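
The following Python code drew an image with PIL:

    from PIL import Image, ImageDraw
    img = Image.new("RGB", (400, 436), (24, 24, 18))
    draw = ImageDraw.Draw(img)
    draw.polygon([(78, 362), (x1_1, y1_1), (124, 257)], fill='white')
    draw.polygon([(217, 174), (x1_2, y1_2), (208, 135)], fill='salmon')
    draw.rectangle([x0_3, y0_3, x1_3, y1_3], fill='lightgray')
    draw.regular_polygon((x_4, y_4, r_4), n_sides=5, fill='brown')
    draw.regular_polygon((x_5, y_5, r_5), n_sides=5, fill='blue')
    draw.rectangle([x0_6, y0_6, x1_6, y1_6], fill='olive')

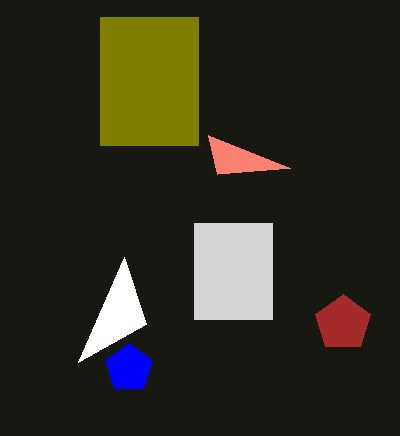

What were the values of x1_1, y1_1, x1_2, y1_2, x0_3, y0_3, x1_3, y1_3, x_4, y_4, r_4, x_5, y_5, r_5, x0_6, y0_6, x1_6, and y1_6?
x1_1 = 146, y1_1 = 324, x1_2 = 290, y1_2 = 168, x0_3 = 194, y0_3 = 223, x1_3 = 272, y1_3 = 319, x_4 = 343, y_4 = 323, r_4 = 29, x_5 = 129, y_5 = 368, r_5 = 25, x0_6 = 100, y0_6 = 17, x1_6 = 198, y1_6 = 145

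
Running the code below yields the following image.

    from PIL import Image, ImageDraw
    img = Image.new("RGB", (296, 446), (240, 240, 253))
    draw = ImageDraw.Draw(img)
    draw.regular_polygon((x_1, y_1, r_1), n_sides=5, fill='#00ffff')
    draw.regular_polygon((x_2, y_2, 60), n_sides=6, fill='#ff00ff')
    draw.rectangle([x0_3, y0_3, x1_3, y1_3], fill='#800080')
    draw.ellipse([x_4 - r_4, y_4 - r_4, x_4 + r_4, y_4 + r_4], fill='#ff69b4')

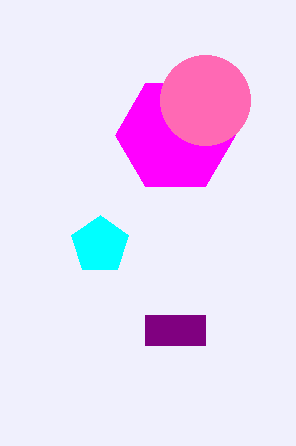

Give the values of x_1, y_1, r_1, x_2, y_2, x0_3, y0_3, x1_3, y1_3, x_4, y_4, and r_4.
x_1 = 100
y_1 = 245
r_1 = 30
x_2 = 175
y_2 = 135
x0_3 = 145
y0_3 = 315
x1_3 = 205
y1_3 = 345
x_4 = 205
y_4 = 100
r_4 = 45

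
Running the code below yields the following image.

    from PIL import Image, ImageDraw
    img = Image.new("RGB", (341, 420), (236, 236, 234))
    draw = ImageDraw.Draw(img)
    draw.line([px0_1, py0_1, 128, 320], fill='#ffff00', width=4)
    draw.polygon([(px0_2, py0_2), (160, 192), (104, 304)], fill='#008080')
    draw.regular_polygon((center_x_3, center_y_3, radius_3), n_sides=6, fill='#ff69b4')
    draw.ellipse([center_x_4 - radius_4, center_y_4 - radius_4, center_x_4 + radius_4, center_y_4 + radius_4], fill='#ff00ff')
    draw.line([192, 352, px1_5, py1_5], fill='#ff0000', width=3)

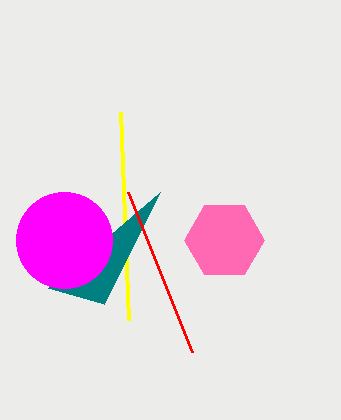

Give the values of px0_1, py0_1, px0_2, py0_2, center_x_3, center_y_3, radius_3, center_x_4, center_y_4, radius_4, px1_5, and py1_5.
px0_1 = 120
py0_1 = 112
px0_2 = 48
py0_2 = 288
center_x_3 = 224
center_y_3 = 240
radius_3 = 40
center_x_4 = 64
center_y_4 = 240
radius_4 = 48
px1_5 = 128
py1_5 = 192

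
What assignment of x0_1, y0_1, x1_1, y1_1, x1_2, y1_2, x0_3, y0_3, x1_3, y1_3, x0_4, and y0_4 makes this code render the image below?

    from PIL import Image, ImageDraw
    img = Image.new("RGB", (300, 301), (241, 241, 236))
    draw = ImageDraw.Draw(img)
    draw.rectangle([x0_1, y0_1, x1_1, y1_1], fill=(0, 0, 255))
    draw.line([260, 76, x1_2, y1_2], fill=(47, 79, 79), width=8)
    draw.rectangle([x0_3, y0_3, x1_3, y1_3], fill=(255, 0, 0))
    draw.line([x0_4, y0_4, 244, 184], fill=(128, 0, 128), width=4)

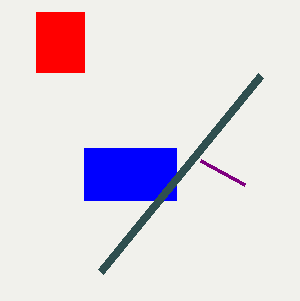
x0_1 = 84; y0_1 = 148; x1_1 = 176; y1_1 = 200; x1_2 = 100; y1_2 = 272; x0_3 = 36; y0_3 = 12; x1_3 = 84; y1_3 = 72; x0_4 = 200; y0_4 = 160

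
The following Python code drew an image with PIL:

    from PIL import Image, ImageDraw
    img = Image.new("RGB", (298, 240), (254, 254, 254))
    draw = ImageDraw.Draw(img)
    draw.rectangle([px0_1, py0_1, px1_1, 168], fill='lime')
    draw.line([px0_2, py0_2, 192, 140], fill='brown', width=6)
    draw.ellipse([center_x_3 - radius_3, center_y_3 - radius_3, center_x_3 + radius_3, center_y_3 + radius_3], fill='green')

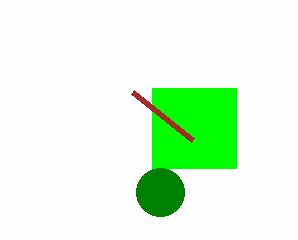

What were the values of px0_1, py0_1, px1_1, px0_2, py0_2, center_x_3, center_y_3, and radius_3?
px0_1 = 152
py0_1 = 88
px1_1 = 236
px0_2 = 132
py0_2 = 92
center_x_3 = 160
center_y_3 = 192
radius_3 = 24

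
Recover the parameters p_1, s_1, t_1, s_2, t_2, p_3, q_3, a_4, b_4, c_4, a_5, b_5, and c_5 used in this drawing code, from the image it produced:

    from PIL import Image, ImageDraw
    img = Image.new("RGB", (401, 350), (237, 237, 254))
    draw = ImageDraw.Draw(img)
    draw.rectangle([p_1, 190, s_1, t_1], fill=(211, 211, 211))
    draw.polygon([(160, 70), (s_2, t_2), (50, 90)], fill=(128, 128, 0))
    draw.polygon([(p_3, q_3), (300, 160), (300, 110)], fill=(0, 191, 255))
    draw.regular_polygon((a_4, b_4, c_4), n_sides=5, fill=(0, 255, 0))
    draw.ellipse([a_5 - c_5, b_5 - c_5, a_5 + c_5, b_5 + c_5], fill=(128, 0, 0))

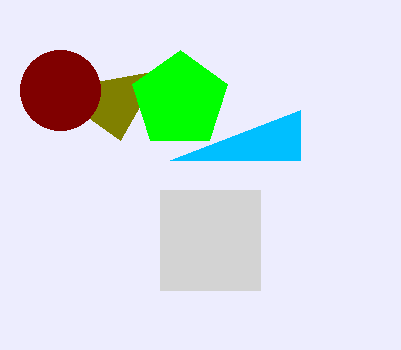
p_1 = 160
s_1 = 260
t_1 = 290
s_2 = 120
t_2 = 140
p_3 = 170
q_3 = 160
a_4 = 180
b_4 = 100
c_4 = 50
a_5 = 60
b_5 = 90
c_5 = 40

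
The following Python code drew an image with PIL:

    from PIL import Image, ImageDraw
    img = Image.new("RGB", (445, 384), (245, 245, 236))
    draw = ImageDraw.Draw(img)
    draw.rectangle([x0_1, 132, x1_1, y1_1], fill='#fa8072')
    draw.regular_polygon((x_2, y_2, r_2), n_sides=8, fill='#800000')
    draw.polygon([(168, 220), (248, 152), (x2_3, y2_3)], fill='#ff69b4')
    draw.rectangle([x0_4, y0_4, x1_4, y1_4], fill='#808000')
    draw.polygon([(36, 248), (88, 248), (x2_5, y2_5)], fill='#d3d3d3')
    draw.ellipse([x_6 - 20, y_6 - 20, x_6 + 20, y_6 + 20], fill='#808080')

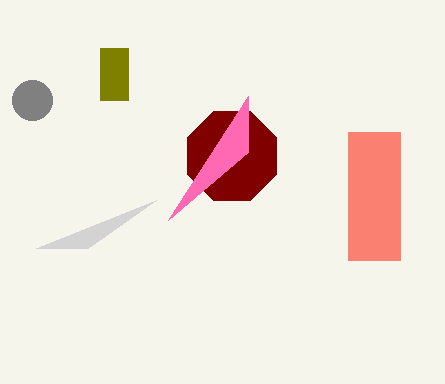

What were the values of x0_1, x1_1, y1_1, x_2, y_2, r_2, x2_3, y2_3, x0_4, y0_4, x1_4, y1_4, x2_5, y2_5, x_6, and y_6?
x0_1 = 348
x1_1 = 400
y1_1 = 260
x_2 = 232
y_2 = 156
r_2 = 48
x2_3 = 248
y2_3 = 96
x0_4 = 100
y0_4 = 48
x1_4 = 128
y1_4 = 100
x2_5 = 156
y2_5 = 200
x_6 = 32
y_6 = 100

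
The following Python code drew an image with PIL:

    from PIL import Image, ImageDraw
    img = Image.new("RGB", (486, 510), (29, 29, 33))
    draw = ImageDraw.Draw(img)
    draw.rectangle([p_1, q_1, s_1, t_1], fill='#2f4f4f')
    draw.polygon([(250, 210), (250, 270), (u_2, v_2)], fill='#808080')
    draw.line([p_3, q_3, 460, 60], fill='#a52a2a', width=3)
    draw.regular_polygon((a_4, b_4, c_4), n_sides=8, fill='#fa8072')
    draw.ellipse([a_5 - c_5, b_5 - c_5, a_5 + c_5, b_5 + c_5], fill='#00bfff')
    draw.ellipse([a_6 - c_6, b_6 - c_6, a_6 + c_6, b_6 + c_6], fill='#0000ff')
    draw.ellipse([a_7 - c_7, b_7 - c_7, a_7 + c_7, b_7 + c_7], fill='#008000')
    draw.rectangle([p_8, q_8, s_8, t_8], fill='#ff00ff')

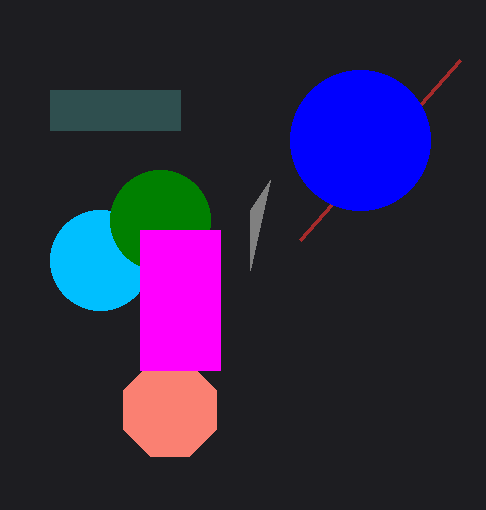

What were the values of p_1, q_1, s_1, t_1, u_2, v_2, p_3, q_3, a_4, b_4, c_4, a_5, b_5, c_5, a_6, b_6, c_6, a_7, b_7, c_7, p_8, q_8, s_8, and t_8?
p_1 = 50
q_1 = 90
s_1 = 180
t_1 = 130
u_2 = 270
v_2 = 180
p_3 = 300
q_3 = 240
a_4 = 170
b_4 = 410
c_4 = 50
a_5 = 100
b_5 = 260
c_5 = 50
a_6 = 360
b_6 = 140
c_6 = 70
a_7 = 160
b_7 = 220
c_7 = 50
p_8 = 140
q_8 = 230
s_8 = 220
t_8 = 370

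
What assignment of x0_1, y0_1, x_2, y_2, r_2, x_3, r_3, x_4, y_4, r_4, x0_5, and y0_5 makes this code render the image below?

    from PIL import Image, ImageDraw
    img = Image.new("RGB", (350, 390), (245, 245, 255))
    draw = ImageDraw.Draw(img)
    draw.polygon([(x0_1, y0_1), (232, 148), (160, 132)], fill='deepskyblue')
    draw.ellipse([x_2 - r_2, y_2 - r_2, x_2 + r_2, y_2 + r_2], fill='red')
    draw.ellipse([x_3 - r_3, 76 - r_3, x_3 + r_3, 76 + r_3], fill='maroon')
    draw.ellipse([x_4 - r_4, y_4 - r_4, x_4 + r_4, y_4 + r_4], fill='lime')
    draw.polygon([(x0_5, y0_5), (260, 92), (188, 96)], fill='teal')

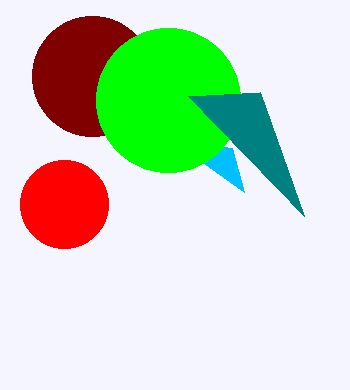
x0_1 = 244
y0_1 = 192
x_2 = 64
y_2 = 204
r_2 = 44
x_3 = 92
r_3 = 60
x_4 = 168
y_4 = 100
r_4 = 72
x0_5 = 304
y0_5 = 216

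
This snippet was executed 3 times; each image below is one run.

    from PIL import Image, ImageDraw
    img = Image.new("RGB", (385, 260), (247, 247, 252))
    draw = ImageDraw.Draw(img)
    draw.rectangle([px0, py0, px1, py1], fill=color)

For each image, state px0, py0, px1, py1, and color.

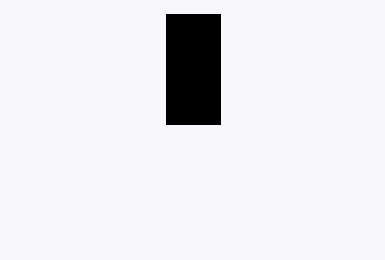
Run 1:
px0 = 166; py0 = 14; px1 = 220; py1 = 124; color = 'black'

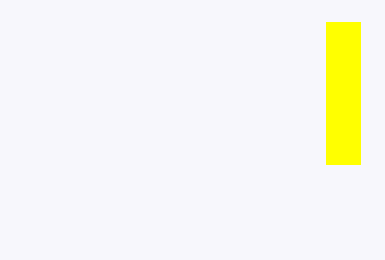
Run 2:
px0 = 326, py0 = 22, px1 = 360, py1 = 164, color = 'yellow'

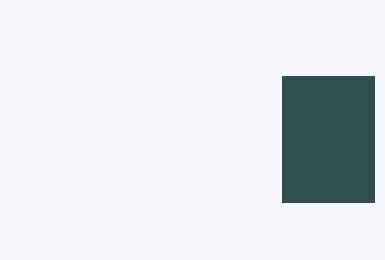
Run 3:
px0 = 282
py0 = 76
px1 = 374
py1 = 202
color = 'darkslategray'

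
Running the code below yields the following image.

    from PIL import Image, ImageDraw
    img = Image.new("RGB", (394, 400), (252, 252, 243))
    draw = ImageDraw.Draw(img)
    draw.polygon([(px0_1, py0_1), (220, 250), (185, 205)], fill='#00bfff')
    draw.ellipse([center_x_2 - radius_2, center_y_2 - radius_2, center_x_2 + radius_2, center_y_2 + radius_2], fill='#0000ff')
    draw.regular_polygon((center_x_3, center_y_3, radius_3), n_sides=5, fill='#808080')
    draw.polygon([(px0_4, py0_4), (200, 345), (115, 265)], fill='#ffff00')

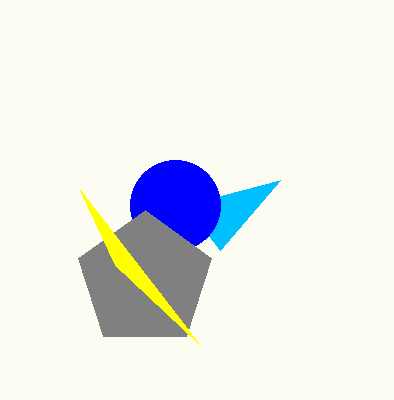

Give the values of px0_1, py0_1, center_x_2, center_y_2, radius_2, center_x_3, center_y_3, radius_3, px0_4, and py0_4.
px0_1 = 280; py0_1 = 180; center_x_2 = 175; center_y_2 = 205; radius_2 = 45; center_x_3 = 145; center_y_3 = 280; radius_3 = 70; px0_4 = 80; py0_4 = 190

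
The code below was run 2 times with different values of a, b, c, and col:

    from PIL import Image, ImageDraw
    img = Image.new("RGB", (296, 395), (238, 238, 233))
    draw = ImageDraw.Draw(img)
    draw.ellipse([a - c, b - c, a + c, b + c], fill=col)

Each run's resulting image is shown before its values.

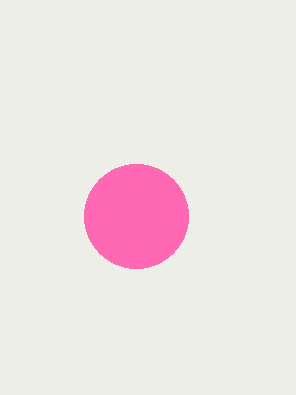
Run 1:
a = 136
b = 216
c = 52
col = 'hotpink'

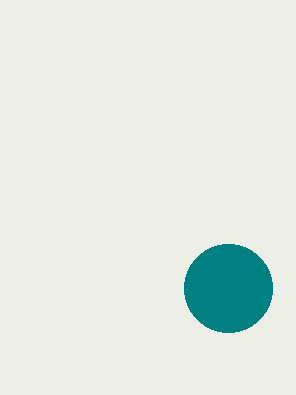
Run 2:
a = 228
b = 288
c = 44
col = 'teal'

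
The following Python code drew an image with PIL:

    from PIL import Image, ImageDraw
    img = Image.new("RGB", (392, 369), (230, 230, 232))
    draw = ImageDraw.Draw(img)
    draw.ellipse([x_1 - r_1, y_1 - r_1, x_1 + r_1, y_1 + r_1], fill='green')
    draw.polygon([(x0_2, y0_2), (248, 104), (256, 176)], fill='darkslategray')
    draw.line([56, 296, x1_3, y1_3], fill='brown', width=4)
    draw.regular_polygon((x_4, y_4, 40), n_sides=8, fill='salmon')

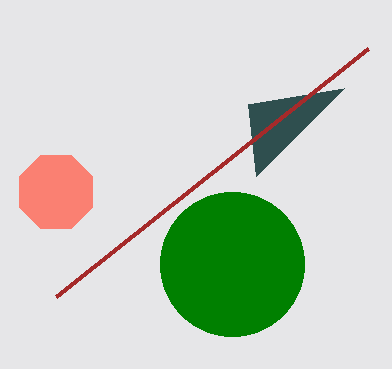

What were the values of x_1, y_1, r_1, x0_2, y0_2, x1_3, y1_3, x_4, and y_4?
x_1 = 232, y_1 = 264, r_1 = 72, x0_2 = 344, y0_2 = 88, x1_3 = 368, y1_3 = 48, x_4 = 56, y_4 = 192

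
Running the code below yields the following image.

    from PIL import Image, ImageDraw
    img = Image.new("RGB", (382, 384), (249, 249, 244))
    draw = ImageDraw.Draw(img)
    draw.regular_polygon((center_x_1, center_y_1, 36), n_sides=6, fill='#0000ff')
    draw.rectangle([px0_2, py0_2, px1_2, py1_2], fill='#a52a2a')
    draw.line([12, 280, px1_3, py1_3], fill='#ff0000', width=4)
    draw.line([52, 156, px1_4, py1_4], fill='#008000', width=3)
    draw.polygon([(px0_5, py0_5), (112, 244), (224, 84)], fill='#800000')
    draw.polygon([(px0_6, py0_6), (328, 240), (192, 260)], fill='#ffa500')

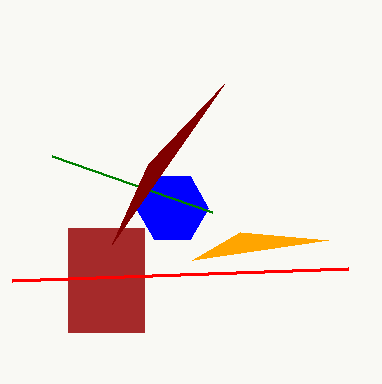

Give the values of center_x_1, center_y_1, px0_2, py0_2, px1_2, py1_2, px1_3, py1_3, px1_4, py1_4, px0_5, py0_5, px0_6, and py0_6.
center_x_1 = 172, center_y_1 = 208, px0_2 = 68, py0_2 = 228, px1_2 = 144, py1_2 = 332, px1_3 = 348, py1_3 = 268, px1_4 = 212, py1_4 = 212, px0_5 = 148, py0_5 = 164, px0_6 = 240, py0_6 = 232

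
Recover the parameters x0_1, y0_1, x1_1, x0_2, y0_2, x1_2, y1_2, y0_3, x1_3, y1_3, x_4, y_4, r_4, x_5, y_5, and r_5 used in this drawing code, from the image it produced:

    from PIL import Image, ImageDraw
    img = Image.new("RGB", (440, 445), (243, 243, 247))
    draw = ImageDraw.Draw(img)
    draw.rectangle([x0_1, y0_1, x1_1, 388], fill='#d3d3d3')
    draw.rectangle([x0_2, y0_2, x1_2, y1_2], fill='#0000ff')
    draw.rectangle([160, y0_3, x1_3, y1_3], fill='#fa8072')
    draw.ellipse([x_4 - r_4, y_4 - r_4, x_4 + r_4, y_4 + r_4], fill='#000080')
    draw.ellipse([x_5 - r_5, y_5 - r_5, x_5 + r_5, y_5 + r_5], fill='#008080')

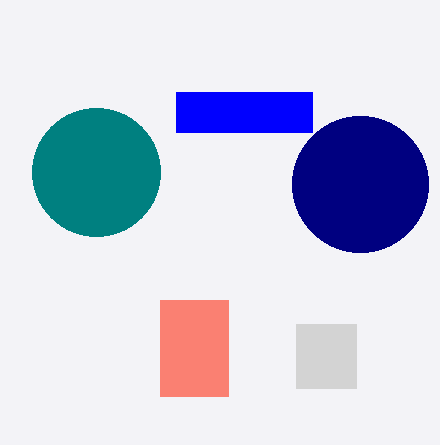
x0_1 = 296
y0_1 = 324
x1_1 = 356
x0_2 = 176
y0_2 = 92
x1_2 = 312
y1_2 = 132
y0_3 = 300
x1_3 = 228
y1_3 = 396
x_4 = 360
y_4 = 184
r_4 = 68
x_5 = 96
y_5 = 172
r_5 = 64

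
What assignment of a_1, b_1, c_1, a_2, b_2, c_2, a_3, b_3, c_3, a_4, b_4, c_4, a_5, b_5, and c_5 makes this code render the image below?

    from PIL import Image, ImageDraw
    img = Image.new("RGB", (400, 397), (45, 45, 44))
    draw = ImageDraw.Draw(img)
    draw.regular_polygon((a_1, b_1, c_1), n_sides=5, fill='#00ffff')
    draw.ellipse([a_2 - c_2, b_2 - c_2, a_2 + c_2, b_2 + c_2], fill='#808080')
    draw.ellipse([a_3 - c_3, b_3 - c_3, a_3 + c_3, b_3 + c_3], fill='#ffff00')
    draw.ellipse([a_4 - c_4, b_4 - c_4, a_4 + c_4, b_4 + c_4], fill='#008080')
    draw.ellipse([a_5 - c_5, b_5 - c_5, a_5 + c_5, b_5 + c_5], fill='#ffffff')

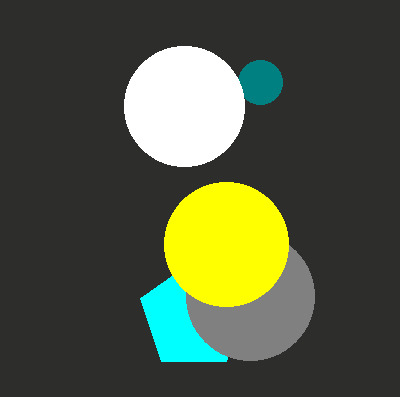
a_1 = 194
b_1 = 316
c_1 = 56
a_2 = 250
b_2 = 296
c_2 = 64
a_3 = 226
b_3 = 244
c_3 = 62
a_4 = 260
b_4 = 82
c_4 = 22
a_5 = 184
b_5 = 106
c_5 = 60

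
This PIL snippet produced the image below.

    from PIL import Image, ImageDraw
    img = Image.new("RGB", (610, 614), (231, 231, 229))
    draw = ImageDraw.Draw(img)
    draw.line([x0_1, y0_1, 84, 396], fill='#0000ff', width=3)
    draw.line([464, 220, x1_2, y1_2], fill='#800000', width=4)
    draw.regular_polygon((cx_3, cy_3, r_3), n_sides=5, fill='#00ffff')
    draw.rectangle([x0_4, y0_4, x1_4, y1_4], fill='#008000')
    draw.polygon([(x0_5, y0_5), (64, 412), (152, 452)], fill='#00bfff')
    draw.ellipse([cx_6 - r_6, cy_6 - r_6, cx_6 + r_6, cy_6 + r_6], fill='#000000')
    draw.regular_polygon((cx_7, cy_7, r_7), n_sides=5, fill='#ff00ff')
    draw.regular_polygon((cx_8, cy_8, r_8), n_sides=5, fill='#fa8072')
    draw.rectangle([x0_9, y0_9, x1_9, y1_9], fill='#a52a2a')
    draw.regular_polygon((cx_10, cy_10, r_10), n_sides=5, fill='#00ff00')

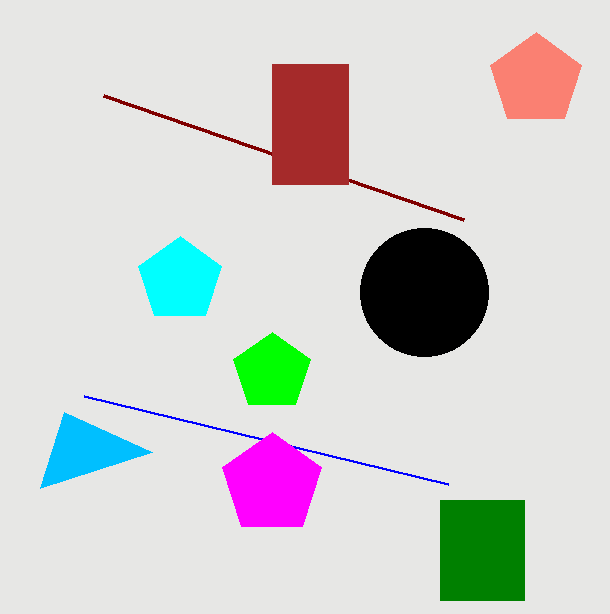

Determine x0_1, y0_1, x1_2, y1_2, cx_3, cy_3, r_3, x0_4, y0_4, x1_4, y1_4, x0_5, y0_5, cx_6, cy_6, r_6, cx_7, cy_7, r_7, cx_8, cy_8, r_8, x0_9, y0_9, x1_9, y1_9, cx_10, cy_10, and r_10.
x0_1 = 448, y0_1 = 484, x1_2 = 104, y1_2 = 96, cx_3 = 180, cy_3 = 280, r_3 = 44, x0_4 = 440, y0_4 = 500, x1_4 = 524, y1_4 = 600, x0_5 = 40, y0_5 = 488, cx_6 = 424, cy_6 = 292, r_6 = 64, cx_7 = 272, cy_7 = 484, r_7 = 52, cx_8 = 536, cy_8 = 80, r_8 = 48, x0_9 = 272, y0_9 = 64, x1_9 = 348, y1_9 = 184, cx_10 = 272, cy_10 = 372, r_10 = 40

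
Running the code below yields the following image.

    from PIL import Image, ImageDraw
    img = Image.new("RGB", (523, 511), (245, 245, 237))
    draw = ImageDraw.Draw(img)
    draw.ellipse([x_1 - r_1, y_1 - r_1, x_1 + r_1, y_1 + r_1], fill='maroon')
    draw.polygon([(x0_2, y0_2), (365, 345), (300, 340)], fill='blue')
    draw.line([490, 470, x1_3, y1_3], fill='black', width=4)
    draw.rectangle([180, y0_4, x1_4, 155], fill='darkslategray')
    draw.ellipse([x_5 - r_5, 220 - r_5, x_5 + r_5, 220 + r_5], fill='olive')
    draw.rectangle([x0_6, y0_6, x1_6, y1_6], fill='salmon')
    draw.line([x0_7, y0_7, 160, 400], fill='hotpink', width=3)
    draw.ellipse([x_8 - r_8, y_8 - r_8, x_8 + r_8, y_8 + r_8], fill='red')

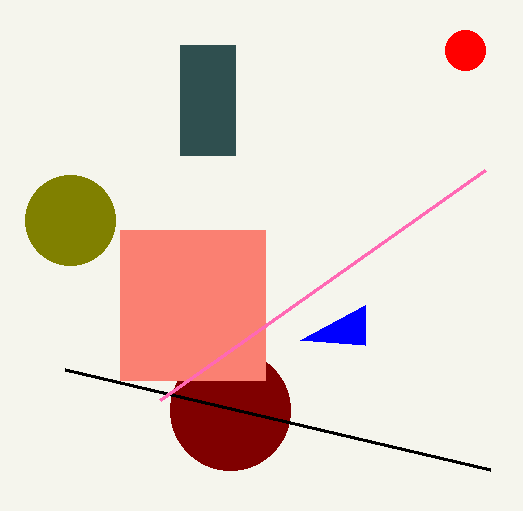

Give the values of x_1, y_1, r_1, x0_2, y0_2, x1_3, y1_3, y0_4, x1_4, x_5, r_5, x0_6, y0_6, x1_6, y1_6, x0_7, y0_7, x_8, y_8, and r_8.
x_1 = 230, y_1 = 410, r_1 = 60, x0_2 = 365, y0_2 = 305, x1_3 = 65, y1_3 = 370, y0_4 = 45, x1_4 = 235, x_5 = 70, r_5 = 45, x0_6 = 120, y0_6 = 230, x1_6 = 265, y1_6 = 380, x0_7 = 485, y0_7 = 170, x_8 = 465, y_8 = 50, r_8 = 20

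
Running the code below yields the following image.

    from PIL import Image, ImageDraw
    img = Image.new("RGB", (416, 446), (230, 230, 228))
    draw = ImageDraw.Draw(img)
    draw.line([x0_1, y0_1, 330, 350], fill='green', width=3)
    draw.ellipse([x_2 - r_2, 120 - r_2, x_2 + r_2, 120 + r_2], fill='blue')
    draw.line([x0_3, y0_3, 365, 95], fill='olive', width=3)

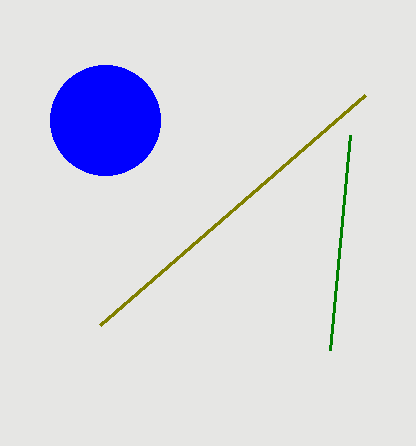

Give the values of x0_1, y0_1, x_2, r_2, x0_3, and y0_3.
x0_1 = 350
y0_1 = 135
x_2 = 105
r_2 = 55
x0_3 = 100
y0_3 = 325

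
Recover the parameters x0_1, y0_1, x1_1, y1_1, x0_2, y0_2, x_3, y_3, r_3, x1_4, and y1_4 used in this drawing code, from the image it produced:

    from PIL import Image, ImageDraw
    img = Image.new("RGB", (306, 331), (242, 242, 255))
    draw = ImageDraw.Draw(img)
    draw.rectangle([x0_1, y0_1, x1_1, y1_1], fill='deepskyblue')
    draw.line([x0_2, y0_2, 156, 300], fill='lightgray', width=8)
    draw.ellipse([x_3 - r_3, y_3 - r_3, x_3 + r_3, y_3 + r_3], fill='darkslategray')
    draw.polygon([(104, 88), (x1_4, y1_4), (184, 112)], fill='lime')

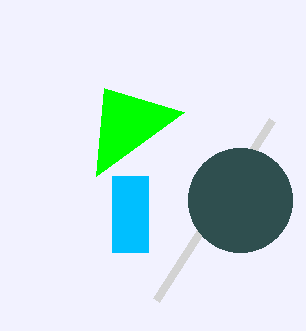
x0_1 = 112
y0_1 = 176
x1_1 = 148
y1_1 = 252
x0_2 = 272
y0_2 = 120
x_3 = 240
y_3 = 200
r_3 = 52
x1_4 = 96
y1_4 = 176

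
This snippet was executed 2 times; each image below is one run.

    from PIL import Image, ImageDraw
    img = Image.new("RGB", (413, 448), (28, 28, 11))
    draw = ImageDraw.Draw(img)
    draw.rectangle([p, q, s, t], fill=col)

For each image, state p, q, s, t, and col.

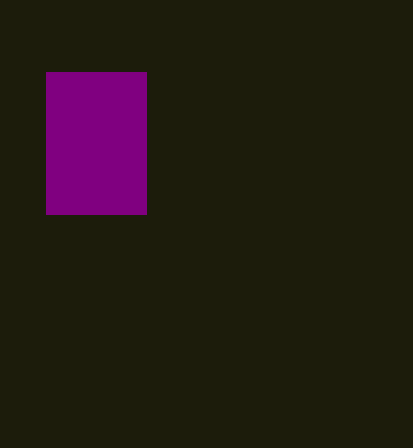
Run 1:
p = 46; q = 72; s = 146; t = 214; col = 'purple'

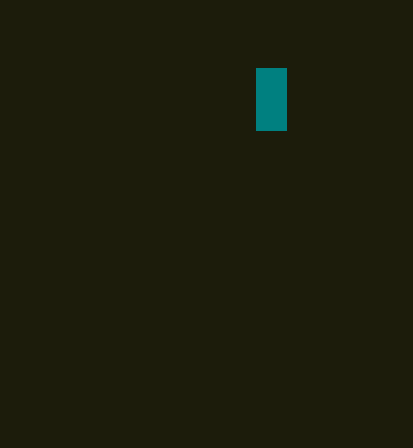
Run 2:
p = 256; q = 68; s = 286; t = 130; col = 'teal'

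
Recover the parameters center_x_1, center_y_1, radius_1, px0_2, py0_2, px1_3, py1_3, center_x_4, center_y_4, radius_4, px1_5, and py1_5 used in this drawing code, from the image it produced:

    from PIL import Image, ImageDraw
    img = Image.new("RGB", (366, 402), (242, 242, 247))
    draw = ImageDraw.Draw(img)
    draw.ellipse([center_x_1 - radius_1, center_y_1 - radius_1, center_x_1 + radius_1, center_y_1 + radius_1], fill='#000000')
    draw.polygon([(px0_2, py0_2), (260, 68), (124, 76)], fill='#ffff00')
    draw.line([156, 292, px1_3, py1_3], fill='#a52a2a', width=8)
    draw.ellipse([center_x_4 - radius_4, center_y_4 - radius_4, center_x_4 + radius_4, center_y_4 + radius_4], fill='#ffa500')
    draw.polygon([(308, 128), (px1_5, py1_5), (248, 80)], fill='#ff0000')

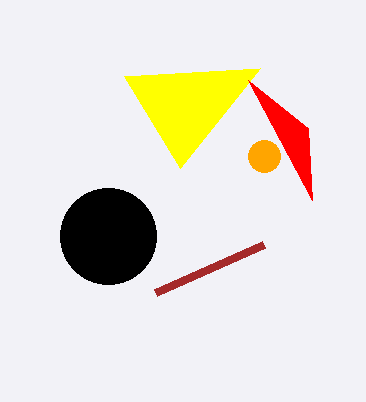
center_x_1 = 108, center_y_1 = 236, radius_1 = 48, px0_2 = 180, py0_2 = 168, px1_3 = 264, py1_3 = 244, center_x_4 = 264, center_y_4 = 156, radius_4 = 16, px1_5 = 312, py1_5 = 200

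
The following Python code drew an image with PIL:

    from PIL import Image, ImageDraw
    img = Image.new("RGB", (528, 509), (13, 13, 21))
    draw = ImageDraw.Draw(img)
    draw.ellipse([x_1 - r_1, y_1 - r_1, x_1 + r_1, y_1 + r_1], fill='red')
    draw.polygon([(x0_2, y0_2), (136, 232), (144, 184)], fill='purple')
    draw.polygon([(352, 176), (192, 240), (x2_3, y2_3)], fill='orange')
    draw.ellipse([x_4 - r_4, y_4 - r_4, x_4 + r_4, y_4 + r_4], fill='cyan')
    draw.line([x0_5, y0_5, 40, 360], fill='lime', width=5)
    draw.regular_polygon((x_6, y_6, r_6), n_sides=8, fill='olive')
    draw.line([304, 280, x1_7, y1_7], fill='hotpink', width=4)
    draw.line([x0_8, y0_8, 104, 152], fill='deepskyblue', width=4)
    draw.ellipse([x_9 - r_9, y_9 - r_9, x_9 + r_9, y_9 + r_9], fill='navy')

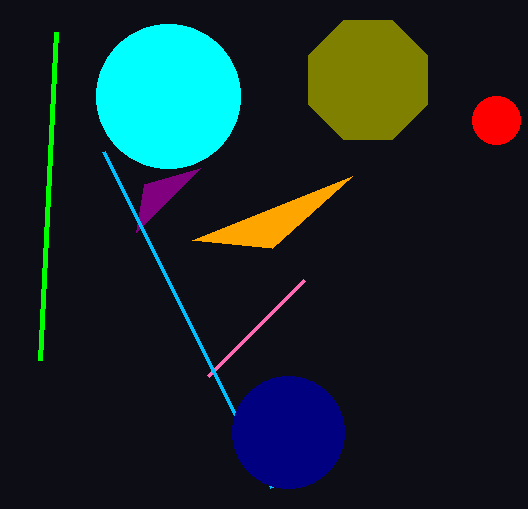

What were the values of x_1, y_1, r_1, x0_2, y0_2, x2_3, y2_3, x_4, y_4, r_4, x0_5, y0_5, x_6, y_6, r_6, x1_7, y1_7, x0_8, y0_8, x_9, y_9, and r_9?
x_1 = 496; y_1 = 120; r_1 = 24; x0_2 = 200; y0_2 = 168; x2_3 = 272; y2_3 = 248; x_4 = 168; y_4 = 96; r_4 = 72; x0_5 = 56; y0_5 = 32; x_6 = 368; y_6 = 80; r_6 = 64; x1_7 = 208; y1_7 = 376; x0_8 = 272; y0_8 = 488; x_9 = 288; y_9 = 432; r_9 = 56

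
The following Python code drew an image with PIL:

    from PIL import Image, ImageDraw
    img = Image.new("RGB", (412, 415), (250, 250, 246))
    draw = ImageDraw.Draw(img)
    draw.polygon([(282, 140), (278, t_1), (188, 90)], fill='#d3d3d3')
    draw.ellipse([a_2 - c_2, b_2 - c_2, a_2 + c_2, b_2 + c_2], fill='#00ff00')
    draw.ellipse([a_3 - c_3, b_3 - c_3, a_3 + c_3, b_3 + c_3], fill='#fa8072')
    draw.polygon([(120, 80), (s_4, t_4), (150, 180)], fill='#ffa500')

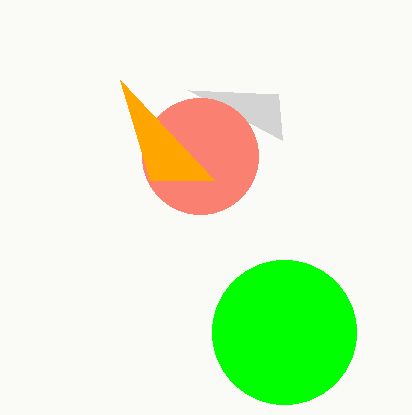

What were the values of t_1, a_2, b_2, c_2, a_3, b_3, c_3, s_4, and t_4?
t_1 = 94; a_2 = 284; b_2 = 332; c_2 = 72; a_3 = 200; b_3 = 156; c_3 = 58; s_4 = 214; t_4 = 180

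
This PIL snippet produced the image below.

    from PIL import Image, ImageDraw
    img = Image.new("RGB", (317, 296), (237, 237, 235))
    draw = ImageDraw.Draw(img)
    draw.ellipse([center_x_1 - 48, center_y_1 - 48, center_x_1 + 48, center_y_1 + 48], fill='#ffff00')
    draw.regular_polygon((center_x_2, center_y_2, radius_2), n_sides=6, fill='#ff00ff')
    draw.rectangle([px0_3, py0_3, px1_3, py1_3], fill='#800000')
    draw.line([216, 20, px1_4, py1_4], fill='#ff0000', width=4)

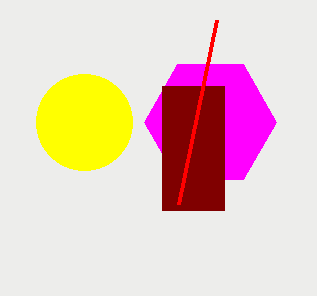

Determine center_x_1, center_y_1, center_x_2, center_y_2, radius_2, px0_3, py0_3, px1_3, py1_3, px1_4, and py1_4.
center_x_1 = 84, center_y_1 = 122, center_x_2 = 210, center_y_2 = 122, radius_2 = 66, px0_3 = 162, py0_3 = 86, px1_3 = 224, py1_3 = 210, px1_4 = 178, py1_4 = 204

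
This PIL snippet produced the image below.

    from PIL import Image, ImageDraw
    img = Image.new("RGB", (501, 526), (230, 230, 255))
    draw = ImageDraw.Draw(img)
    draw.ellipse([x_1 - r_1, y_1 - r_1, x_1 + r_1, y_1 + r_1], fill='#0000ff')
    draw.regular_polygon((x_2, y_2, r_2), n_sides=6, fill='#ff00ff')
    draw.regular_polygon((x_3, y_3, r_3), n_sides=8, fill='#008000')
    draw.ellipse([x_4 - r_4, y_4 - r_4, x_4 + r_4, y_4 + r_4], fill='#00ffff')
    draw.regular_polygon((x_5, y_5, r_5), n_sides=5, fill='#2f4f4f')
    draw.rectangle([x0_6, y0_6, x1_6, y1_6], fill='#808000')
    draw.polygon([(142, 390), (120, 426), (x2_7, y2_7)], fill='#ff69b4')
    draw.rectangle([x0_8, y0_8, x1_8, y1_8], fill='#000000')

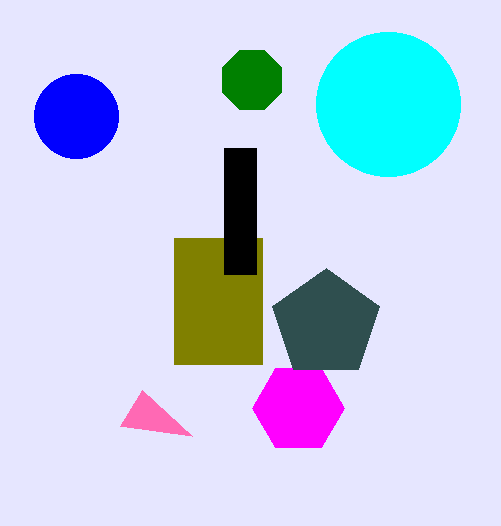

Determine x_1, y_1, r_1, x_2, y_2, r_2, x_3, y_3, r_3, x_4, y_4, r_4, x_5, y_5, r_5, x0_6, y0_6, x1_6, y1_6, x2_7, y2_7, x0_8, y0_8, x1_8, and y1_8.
x_1 = 76; y_1 = 116; r_1 = 42; x_2 = 298; y_2 = 408; r_2 = 46; x_3 = 252; y_3 = 80; r_3 = 32; x_4 = 388; y_4 = 104; r_4 = 72; x_5 = 326; y_5 = 324; r_5 = 56; x0_6 = 174; y0_6 = 238; x1_6 = 262; y1_6 = 364; x2_7 = 192; y2_7 = 436; x0_8 = 224; y0_8 = 148; x1_8 = 256; y1_8 = 274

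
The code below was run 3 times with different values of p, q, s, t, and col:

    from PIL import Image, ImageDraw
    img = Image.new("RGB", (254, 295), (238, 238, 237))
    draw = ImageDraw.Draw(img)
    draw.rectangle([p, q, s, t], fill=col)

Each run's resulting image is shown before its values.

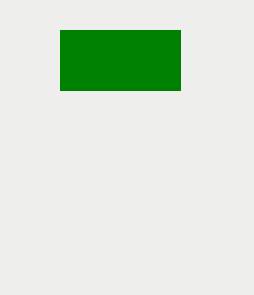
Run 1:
p = 60, q = 30, s = 180, t = 90, col = 'green'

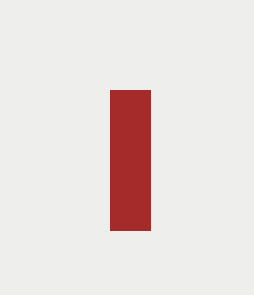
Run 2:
p = 110, q = 90, s = 150, t = 230, col = 'brown'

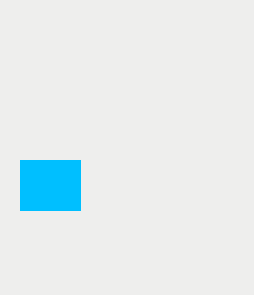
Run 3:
p = 20, q = 160, s = 80, t = 210, col = 'deepskyblue'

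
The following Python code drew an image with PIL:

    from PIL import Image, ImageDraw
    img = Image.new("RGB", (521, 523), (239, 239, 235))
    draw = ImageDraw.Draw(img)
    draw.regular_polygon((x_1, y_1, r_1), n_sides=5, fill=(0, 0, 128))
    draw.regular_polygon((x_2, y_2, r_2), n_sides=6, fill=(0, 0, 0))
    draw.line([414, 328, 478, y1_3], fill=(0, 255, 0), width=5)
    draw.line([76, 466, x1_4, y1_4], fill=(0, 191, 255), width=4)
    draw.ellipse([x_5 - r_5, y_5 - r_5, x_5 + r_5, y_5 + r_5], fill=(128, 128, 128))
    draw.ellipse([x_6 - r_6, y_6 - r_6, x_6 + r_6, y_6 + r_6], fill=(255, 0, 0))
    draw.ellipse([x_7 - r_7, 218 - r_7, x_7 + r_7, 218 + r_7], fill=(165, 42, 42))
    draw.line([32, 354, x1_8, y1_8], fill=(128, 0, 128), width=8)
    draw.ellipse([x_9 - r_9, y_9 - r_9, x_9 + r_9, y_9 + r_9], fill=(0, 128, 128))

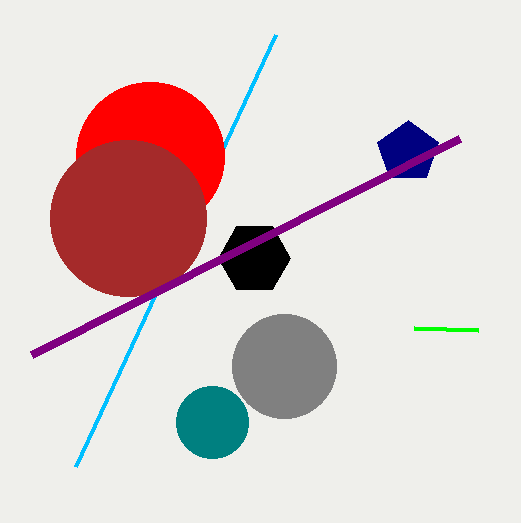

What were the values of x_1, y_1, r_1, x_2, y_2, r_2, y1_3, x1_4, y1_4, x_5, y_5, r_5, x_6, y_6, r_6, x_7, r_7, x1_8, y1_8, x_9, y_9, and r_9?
x_1 = 408, y_1 = 152, r_1 = 32, x_2 = 254, y_2 = 258, r_2 = 36, y1_3 = 330, x1_4 = 276, y1_4 = 34, x_5 = 284, y_5 = 366, r_5 = 52, x_6 = 150, y_6 = 156, r_6 = 74, x_7 = 128, r_7 = 78, x1_8 = 460, y1_8 = 138, x_9 = 212, y_9 = 422, r_9 = 36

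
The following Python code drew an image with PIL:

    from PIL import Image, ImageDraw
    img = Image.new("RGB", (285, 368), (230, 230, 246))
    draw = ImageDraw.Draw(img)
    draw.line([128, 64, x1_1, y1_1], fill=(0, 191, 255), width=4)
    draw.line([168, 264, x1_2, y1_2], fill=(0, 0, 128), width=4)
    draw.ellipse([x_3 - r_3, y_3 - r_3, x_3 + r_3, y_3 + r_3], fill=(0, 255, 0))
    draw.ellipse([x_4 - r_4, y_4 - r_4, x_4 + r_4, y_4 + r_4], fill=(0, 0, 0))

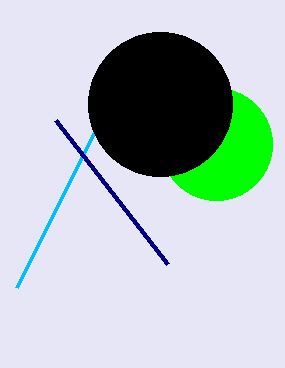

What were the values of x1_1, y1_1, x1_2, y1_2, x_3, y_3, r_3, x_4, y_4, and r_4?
x1_1 = 16; y1_1 = 288; x1_2 = 56; y1_2 = 120; x_3 = 216; y_3 = 144; r_3 = 56; x_4 = 160; y_4 = 104; r_4 = 72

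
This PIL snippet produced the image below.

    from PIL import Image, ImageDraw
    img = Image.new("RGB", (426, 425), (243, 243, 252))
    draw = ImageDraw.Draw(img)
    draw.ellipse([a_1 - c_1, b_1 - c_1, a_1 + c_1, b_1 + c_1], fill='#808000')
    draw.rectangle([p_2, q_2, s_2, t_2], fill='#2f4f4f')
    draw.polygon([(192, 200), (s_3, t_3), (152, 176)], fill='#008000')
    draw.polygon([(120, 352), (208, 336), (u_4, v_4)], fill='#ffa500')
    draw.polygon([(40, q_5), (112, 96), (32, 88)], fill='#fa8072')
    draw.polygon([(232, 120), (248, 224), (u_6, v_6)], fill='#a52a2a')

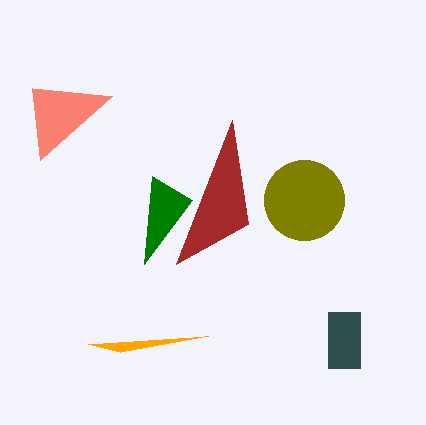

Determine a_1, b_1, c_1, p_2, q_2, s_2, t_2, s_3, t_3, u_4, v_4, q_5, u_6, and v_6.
a_1 = 304; b_1 = 200; c_1 = 40; p_2 = 328; q_2 = 312; s_2 = 360; t_2 = 368; s_3 = 144; t_3 = 264; u_4 = 88; v_4 = 344; q_5 = 160; u_6 = 176; v_6 = 264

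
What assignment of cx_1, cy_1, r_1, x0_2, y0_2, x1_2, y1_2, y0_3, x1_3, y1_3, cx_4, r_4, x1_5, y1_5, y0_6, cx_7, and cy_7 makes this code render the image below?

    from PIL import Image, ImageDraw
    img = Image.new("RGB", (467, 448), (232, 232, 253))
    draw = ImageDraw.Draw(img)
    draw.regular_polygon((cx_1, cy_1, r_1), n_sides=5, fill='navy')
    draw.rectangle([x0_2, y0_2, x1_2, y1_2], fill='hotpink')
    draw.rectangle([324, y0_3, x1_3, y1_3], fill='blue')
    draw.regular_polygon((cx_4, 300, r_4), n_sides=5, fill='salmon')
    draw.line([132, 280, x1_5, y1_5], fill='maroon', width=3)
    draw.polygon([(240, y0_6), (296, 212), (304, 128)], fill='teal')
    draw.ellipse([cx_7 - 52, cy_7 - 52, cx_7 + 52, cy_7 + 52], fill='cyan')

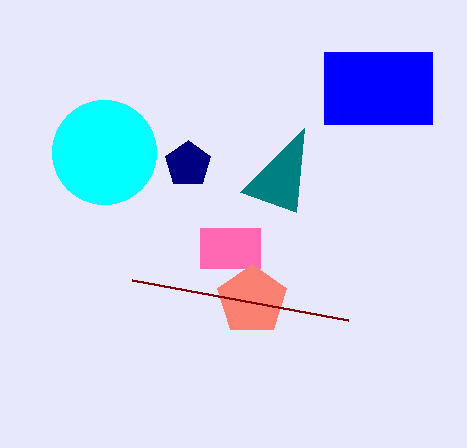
cx_1 = 188, cy_1 = 164, r_1 = 24, x0_2 = 200, y0_2 = 228, x1_2 = 260, y1_2 = 268, y0_3 = 52, x1_3 = 432, y1_3 = 124, cx_4 = 252, r_4 = 36, x1_5 = 348, y1_5 = 320, y0_6 = 192, cx_7 = 104, cy_7 = 152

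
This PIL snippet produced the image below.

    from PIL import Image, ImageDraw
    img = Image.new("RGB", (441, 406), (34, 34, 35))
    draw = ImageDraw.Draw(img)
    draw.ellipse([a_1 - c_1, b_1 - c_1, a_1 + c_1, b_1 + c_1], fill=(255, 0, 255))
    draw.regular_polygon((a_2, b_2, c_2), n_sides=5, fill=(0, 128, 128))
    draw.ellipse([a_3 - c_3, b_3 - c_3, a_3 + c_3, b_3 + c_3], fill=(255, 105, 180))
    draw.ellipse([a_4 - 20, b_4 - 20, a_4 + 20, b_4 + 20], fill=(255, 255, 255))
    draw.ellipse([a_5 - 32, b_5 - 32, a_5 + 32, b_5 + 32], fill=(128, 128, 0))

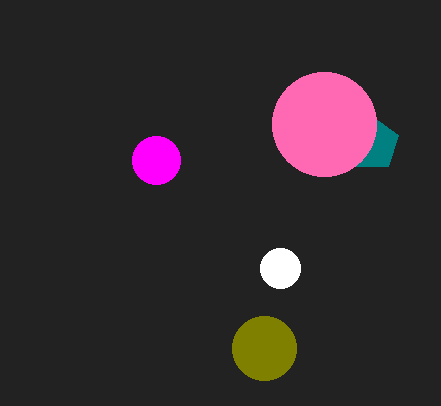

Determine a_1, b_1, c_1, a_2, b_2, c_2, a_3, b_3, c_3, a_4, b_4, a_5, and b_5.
a_1 = 156
b_1 = 160
c_1 = 24
a_2 = 372
b_2 = 144
c_2 = 28
a_3 = 324
b_3 = 124
c_3 = 52
a_4 = 280
b_4 = 268
a_5 = 264
b_5 = 348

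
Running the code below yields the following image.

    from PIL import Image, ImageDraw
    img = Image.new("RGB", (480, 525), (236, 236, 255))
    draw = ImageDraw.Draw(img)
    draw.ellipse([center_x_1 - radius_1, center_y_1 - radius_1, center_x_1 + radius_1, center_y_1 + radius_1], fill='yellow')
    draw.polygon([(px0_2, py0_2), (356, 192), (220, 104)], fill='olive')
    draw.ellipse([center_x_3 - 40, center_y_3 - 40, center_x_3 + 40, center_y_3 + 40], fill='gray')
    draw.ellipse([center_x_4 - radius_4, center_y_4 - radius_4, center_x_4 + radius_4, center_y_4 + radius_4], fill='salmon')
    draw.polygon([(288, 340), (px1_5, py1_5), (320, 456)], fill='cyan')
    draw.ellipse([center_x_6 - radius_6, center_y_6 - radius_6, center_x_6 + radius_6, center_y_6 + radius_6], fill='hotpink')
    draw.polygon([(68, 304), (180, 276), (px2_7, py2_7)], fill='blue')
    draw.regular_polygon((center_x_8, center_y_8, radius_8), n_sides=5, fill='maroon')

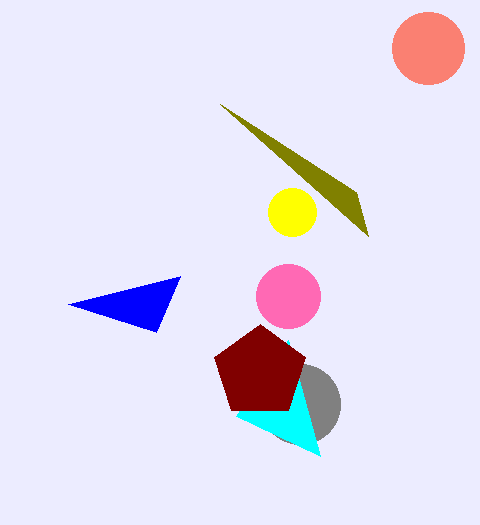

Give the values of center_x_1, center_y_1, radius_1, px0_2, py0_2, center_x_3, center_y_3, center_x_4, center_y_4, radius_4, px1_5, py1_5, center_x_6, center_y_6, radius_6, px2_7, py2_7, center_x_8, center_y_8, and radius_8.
center_x_1 = 292, center_y_1 = 212, radius_1 = 24, px0_2 = 368, py0_2 = 236, center_x_3 = 300, center_y_3 = 404, center_x_4 = 428, center_y_4 = 48, radius_4 = 36, px1_5 = 236, py1_5 = 416, center_x_6 = 288, center_y_6 = 296, radius_6 = 32, px2_7 = 156, py2_7 = 332, center_x_8 = 260, center_y_8 = 372, radius_8 = 48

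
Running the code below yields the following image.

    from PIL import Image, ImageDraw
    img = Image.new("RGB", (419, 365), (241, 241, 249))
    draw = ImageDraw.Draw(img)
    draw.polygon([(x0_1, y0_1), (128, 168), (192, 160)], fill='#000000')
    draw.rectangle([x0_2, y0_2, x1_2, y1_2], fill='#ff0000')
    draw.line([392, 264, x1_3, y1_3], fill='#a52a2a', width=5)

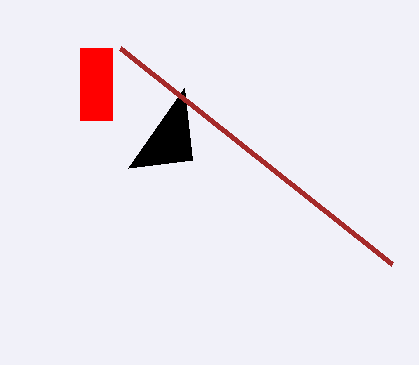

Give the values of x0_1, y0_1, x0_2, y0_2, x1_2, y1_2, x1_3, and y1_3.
x0_1 = 184; y0_1 = 88; x0_2 = 80; y0_2 = 48; x1_2 = 112; y1_2 = 120; x1_3 = 120; y1_3 = 48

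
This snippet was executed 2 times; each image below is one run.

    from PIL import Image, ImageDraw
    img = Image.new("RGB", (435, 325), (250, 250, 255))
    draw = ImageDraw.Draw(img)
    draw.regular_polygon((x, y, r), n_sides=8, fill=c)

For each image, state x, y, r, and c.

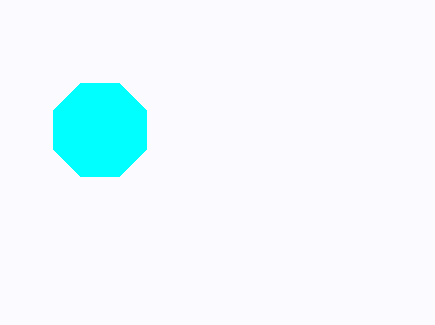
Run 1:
x = 100, y = 130, r = 50, c = 'cyan'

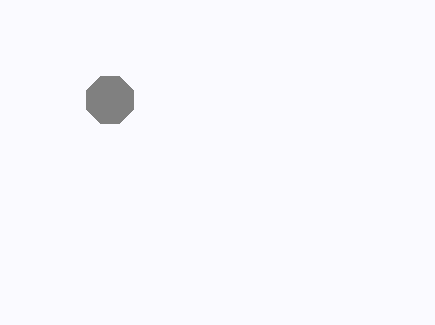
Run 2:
x = 110; y = 100; r = 25; c = 'gray'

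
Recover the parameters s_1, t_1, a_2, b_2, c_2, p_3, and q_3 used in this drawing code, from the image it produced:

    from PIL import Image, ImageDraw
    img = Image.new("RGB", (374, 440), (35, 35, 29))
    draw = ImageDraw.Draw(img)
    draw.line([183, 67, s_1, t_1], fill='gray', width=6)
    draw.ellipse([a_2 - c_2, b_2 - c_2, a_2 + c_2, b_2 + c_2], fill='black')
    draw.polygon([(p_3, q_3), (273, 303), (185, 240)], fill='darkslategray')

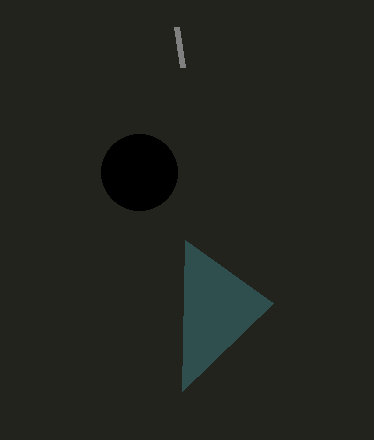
s_1 = 177; t_1 = 27; a_2 = 139; b_2 = 172; c_2 = 38; p_3 = 182; q_3 = 391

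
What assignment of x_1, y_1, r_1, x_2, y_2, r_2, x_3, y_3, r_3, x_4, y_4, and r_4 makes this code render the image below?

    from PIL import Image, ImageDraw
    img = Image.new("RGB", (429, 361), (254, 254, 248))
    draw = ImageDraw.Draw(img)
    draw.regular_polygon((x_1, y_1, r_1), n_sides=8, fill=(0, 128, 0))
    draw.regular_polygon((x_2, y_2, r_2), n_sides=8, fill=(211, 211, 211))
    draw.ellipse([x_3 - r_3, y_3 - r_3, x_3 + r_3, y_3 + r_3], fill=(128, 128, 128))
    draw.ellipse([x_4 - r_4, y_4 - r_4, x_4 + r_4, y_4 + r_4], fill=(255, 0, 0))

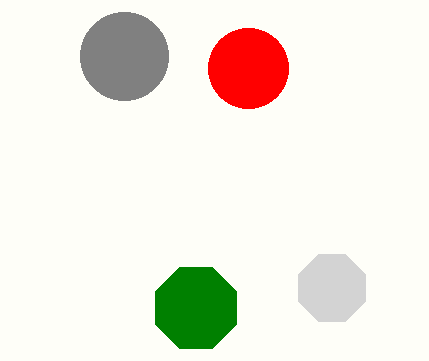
x_1 = 196, y_1 = 308, r_1 = 44, x_2 = 332, y_2 = 288, r_2 = 36, x_3 = 124, y_3 = 56, r_3 = 44, x_4 = 248, y_4 = 68, r_4 = 40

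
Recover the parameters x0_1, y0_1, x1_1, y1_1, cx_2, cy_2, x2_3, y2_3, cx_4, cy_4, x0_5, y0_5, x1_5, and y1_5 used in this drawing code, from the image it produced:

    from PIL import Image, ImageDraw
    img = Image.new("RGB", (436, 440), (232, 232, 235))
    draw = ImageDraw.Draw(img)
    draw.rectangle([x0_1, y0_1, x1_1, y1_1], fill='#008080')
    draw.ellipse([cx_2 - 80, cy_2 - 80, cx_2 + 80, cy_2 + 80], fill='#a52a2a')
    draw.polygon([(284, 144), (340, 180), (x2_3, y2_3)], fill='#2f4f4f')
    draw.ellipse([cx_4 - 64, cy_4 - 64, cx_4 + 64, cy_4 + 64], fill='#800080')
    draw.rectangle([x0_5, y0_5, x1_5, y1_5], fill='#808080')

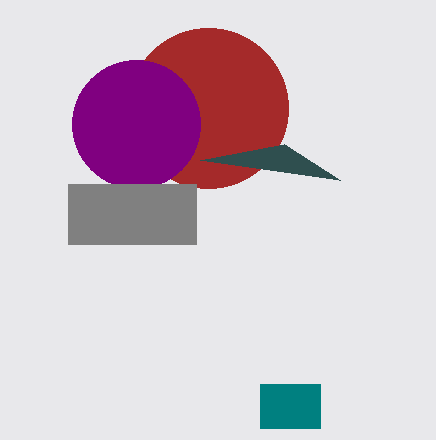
x0_1 = 260
y0_1 = 384
x1_1 = 320
y1_1 = 428
cx_2 = 208
cy_2 = 108
x2_3 = 200
y2_3 = 160
cx_4 = 136
cy_4 = 124
x0_5 = 68
y0_5 = 184
x1_5 = 196
y1_5 = 244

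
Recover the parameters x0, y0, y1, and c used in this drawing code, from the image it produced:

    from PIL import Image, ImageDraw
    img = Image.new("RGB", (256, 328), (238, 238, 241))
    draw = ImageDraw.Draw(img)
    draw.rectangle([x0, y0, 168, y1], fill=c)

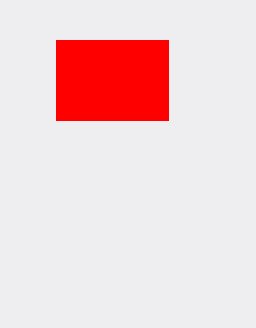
x0 = 56; y0 = 40; y1 = 120; c = 'red'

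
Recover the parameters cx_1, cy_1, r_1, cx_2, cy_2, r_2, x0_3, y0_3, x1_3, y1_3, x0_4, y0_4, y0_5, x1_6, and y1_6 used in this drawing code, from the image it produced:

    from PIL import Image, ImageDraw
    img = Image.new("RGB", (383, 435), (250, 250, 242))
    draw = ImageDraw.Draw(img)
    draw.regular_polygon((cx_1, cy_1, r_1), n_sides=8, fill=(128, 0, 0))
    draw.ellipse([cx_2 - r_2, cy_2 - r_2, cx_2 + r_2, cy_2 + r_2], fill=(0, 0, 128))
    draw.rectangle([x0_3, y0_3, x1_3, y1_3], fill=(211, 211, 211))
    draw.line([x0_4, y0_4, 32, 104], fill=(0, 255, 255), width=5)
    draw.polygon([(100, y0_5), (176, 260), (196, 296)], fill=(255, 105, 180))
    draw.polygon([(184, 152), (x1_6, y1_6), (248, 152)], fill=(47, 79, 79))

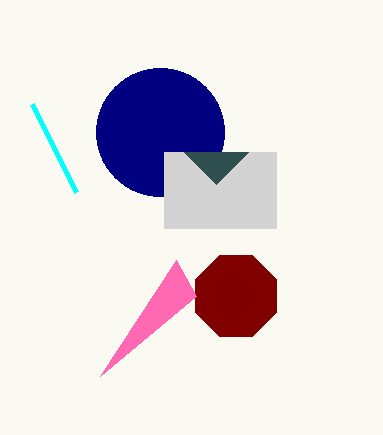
cx_1 = 236; cy_1 = 296; r_1 = 44; cx_2 = 160; cy_2 = 132; r_2 = 64; x0_3 = 164; y0_3 = 152; x1_3 = 276; y1_3 = 228; x0_4 = 76; y0_4 = 192; y0_5 = 376; x1_6 = 216; y1_6 = 184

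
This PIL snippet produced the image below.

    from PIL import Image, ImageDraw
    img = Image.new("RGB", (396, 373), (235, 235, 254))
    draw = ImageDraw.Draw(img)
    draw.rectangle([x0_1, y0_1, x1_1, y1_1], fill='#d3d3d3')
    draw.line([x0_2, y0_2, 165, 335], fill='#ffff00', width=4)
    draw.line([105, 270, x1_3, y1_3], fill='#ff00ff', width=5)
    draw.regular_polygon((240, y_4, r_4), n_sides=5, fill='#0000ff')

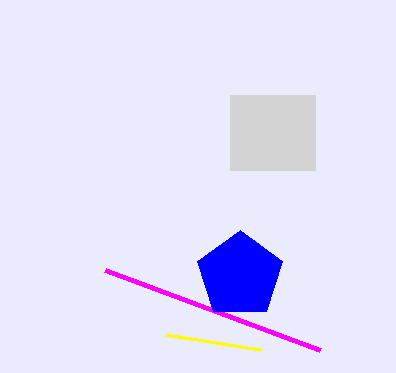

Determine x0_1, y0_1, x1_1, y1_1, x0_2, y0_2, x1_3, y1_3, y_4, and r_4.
x0_1 = 230
y0_1 = 95
x1_1 = 315
y1_1 = 170
x0_2 = 260
y0_2 = 350
x1_3 = 320
y1_3 = 350
y_4 = 275
r_4 = 45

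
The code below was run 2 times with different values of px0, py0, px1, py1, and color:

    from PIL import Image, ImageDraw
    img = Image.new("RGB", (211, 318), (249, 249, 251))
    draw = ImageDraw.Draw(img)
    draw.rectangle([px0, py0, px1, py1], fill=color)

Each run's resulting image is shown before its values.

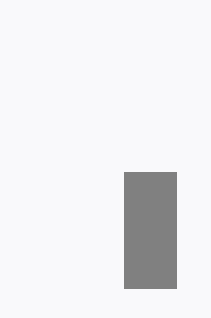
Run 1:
px0 = 124; py0 = 172; px1 = 176; py1 = 288; color = 'gray'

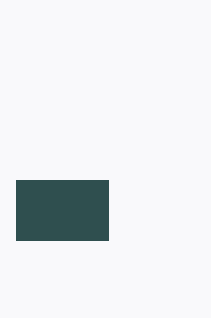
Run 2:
px0 = 16
py0 = 180
px1 = 108
py1 = 240
color = 'darkslategray'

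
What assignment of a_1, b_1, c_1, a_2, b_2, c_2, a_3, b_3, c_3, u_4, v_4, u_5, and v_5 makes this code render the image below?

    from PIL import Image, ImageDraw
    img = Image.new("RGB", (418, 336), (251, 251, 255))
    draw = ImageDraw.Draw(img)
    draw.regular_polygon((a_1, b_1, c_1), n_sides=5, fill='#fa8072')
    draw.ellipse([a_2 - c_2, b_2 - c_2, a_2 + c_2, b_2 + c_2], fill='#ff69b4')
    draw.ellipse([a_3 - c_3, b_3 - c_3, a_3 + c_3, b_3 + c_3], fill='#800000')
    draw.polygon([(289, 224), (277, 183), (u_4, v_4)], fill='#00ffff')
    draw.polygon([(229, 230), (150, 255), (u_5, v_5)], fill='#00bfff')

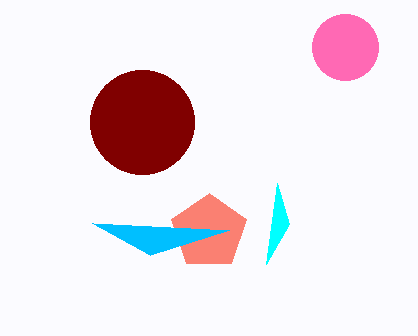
a_1 = 209; b_1 = 232; c_1 = 39; a_2 = 345; b_2 = 47; c_2 = 33; a_3 = 142; b_3 = 122; c_3 = 52; u_4 = 266; v_4 = 264; u_5 = 92; v_5 = 223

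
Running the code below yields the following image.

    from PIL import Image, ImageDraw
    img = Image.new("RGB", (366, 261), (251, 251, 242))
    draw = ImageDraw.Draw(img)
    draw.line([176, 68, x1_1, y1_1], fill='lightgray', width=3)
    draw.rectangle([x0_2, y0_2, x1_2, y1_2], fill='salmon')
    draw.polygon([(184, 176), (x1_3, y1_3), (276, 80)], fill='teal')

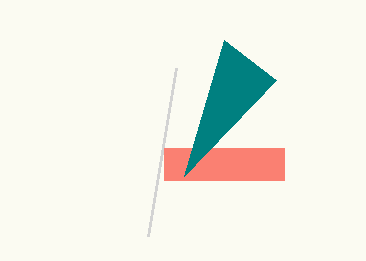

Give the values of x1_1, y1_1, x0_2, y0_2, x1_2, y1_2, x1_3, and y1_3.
x1_1 = 148
y1_1 = 236
x0_2 = 164
y0_2 = 148
x1_2 = 284
y1_2 = 180
x1_3 = 224
y1_3 = 40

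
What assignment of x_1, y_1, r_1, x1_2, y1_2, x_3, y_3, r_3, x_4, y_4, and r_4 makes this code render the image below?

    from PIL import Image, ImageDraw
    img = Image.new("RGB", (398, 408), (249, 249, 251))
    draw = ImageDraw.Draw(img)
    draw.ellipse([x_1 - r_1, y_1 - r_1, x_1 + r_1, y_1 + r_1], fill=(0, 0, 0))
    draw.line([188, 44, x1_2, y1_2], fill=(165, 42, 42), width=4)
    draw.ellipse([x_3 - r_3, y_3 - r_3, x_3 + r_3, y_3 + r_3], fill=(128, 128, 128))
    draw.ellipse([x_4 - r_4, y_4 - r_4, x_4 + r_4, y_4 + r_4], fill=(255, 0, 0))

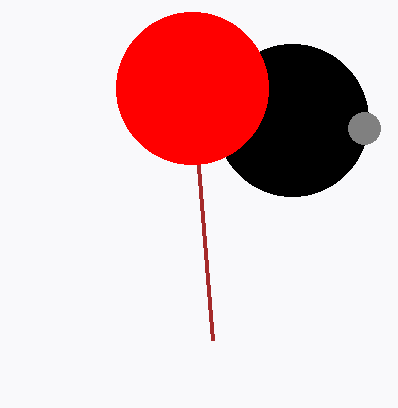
x_1 = 292, y_1 = 120, r_1 = 76, x1_2 = 212, y1_2 = 340, x_3 = 364, y_3 = 128, r_3 = 16, x_4 = 192, y_4 = 88, r_4 = 76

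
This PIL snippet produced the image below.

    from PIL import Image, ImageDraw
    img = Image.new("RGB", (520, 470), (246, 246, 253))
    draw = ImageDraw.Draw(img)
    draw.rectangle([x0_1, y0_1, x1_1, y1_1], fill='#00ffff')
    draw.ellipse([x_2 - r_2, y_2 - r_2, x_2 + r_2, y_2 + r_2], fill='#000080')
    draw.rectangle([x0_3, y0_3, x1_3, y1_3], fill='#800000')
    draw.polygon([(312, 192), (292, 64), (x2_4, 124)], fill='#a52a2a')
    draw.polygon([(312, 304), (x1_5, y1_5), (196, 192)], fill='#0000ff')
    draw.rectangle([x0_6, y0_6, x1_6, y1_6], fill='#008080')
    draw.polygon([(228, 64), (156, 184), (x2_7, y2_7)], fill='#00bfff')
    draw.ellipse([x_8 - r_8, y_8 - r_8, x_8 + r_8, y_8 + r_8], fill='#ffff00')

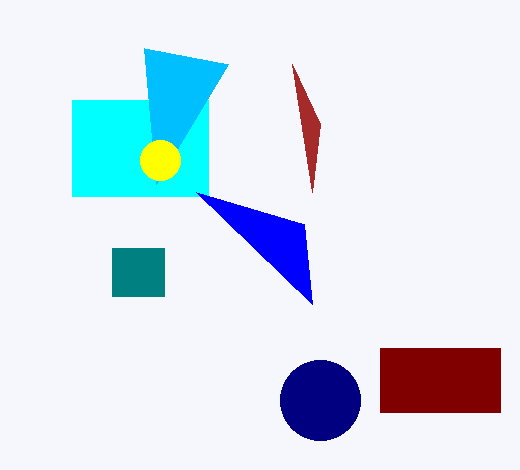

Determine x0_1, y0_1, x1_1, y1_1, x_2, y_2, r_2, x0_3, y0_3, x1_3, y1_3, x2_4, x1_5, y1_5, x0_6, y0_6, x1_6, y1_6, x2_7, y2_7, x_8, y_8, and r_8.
x0_1 = 72, y0_1 = 100, x1_1 = 208, y1_1 = 196, x_2 = 320, y_2 = 400, r_2 = 40, x0_3 = 380, y0_3 = 348, x1_3 = 500, y1_3 = 412, x2_4 = 320, x1_5 = 304, y1_5 = 224, x0_6 = 112, y0_6 = 248, x1_6 = 164, y1_6 = 296, x2_7 = 144, y2_7 = 48, x_8 = 160, y_8 = 160, r_8 = 20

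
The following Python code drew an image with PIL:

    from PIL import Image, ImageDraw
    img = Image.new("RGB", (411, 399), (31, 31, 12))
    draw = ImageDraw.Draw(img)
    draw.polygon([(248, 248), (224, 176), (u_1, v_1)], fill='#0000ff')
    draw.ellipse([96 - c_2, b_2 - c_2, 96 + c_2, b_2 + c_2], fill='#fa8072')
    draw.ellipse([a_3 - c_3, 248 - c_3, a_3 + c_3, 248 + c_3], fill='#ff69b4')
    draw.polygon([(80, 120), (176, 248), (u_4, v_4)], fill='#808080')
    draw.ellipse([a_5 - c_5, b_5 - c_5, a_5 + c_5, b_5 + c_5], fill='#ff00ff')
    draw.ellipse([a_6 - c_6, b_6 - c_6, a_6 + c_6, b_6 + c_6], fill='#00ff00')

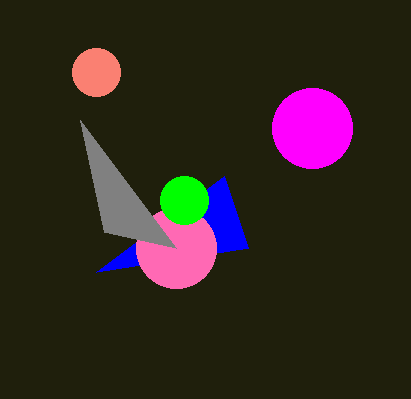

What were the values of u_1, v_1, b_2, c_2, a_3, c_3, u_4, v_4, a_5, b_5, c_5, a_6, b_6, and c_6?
u_1 = 96
v_1 = 272
b_2 = 72
c_2 = 24
a_3 = 176
c_3 = 40
u_4 = 104
v_4 = 232
a_5 = 312
b_5 = 128
c_5 = 40
a_6 = 184
b_6 = 200
c_6 = 24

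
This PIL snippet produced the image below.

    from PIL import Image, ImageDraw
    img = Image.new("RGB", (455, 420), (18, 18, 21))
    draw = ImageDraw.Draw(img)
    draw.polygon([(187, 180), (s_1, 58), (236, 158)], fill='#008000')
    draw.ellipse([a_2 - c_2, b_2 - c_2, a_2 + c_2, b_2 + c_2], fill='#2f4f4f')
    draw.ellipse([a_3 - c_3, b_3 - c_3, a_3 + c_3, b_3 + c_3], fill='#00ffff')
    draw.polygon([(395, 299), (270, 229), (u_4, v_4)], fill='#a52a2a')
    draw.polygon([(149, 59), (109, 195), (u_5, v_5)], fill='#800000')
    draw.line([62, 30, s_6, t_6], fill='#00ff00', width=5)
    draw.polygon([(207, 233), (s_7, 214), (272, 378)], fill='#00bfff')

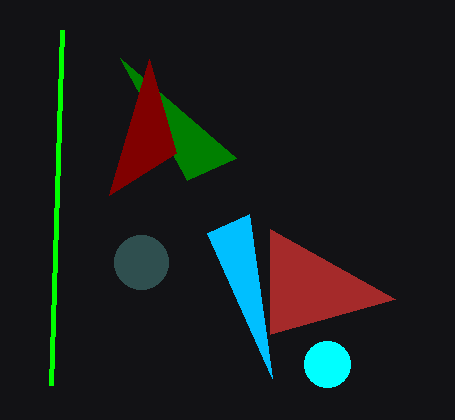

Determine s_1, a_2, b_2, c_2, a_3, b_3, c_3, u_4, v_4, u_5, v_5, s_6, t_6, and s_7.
s_1 = 120, a_2 = 141, b_2 = 262, c_2 = 27, a_3 = 327, b_3 = 364, c_3 = 23, u_4 = 270, v_4 = 334, u_5 = 176, v_5 = 153, s_6 = 51, t_6 = 385, s_7 = 249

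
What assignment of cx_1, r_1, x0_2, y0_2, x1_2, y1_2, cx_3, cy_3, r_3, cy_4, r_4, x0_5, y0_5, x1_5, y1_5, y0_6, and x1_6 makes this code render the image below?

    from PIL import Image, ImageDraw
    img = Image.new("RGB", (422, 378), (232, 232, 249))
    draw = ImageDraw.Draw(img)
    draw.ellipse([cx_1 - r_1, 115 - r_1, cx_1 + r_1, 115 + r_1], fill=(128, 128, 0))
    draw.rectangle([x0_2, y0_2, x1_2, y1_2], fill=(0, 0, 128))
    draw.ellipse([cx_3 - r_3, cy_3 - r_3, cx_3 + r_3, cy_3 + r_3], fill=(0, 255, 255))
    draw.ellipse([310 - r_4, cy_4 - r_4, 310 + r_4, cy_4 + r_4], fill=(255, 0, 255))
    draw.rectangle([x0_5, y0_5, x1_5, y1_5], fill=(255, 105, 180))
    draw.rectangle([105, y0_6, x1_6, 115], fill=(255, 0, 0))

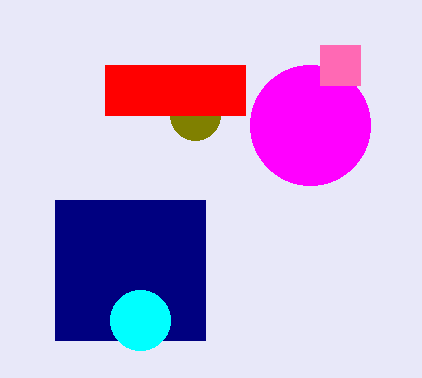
cx_1 = 195, r_1 = 25, x0_2 = 55, y0_2 = 200, x1_2 = 205, y1_2 = 340, cx_3 = 140, cy_3 = 320, r_3 = 30, cy_4 = 125, r_4 = 60, x0_5 = 320, y0_5 = 45, x1_5 = 360, y1_5 = 85, y0_6 = 65, x1_6 = 245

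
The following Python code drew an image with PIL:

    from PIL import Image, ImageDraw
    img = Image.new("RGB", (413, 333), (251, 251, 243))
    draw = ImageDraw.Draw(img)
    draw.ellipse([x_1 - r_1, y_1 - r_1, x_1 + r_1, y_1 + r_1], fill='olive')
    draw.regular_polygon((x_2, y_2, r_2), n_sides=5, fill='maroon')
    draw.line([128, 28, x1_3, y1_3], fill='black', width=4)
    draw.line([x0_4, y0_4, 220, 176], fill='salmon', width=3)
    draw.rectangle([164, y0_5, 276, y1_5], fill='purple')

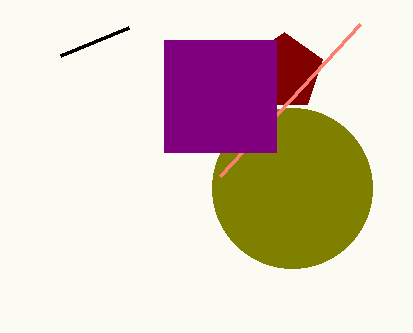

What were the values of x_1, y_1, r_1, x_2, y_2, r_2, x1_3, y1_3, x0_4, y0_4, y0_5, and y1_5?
x_1 = 292; y_1 = 188; r_1 = 80; x_2 = 284; y_2 = 72; r_2 = 40; x1_3 = 60; y1_3 = 56; x0_4 = 360; y0_4 = 24; y0_5 = 40; y1_5 = 152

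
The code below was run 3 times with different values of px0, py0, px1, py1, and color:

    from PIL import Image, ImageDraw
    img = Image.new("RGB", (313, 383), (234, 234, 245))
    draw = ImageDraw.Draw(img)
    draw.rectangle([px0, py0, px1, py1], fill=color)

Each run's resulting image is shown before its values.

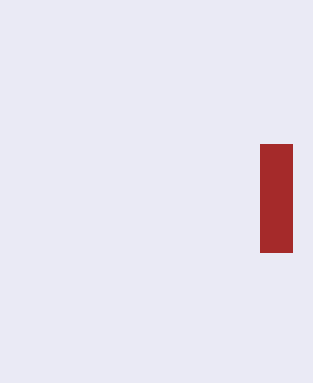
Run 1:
px0 = 260, py0 = 144, px1 = 292, py1 = 252, color = 'brown'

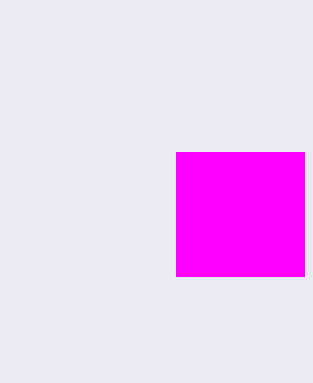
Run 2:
px0 = 176; py0 = 152; px1 = 304; py1 = 276; color = 'magenta'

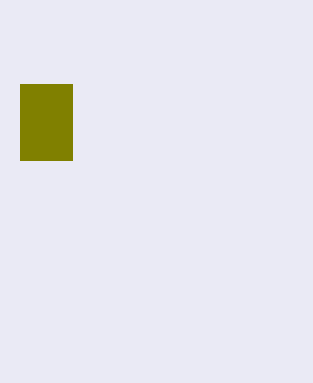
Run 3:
px0 = 20, py0 = 84, px1 = 72, py1 = 160, color = 'olive'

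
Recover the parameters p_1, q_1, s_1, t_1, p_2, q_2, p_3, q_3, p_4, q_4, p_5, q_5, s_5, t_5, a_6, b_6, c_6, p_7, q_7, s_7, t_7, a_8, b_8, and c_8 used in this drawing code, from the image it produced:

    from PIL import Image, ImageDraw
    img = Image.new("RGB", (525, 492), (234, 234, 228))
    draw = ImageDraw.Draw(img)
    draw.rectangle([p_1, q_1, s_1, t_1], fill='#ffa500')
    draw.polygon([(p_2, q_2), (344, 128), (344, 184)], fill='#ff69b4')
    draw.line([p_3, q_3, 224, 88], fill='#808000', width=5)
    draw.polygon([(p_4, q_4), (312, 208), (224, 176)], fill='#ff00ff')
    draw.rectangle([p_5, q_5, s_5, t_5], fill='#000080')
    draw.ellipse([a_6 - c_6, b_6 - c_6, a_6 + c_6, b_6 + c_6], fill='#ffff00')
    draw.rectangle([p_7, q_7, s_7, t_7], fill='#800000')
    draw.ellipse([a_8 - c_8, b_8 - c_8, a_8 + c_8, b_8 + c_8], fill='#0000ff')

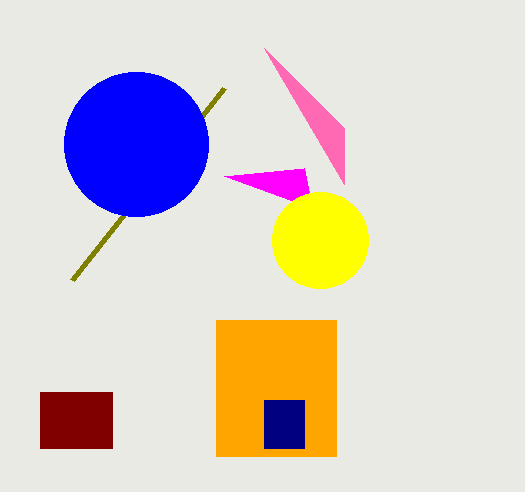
p_1 = 216; q_1 = 320; s_1 = 336; t_1 = 456; p_2 = 264; q_2 = 48; p_3 = 72; q_3 = 280; p_4 = 304; q_4 = 168; p_5 = 264; q_5 = 400; s_5 = 304; t_5 = 448; a_6 = 320; b_6 = 240; c_6 = 48; p_7 = 40; q_7 = 392; s_7 = 112; t_7 = 448; a_8 = 136; b_8 = 144; c_8 = 72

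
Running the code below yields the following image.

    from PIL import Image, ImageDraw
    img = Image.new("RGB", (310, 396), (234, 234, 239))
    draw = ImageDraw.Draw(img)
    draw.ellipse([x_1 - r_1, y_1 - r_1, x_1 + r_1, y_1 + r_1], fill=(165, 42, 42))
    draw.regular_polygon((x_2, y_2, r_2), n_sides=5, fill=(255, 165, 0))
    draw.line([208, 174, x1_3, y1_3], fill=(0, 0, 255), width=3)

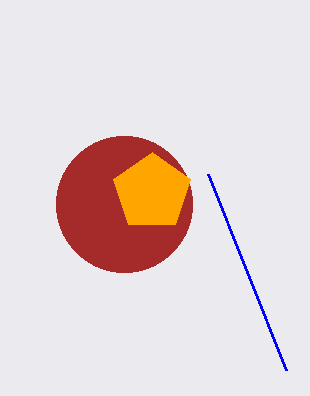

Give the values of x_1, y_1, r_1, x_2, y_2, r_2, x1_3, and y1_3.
x_1 = 124, y_1 = 204, r_1 = 68, x_2 = 152, y_2 = 192, r_2 = 40, x1_3 = 286, y1_3 = 370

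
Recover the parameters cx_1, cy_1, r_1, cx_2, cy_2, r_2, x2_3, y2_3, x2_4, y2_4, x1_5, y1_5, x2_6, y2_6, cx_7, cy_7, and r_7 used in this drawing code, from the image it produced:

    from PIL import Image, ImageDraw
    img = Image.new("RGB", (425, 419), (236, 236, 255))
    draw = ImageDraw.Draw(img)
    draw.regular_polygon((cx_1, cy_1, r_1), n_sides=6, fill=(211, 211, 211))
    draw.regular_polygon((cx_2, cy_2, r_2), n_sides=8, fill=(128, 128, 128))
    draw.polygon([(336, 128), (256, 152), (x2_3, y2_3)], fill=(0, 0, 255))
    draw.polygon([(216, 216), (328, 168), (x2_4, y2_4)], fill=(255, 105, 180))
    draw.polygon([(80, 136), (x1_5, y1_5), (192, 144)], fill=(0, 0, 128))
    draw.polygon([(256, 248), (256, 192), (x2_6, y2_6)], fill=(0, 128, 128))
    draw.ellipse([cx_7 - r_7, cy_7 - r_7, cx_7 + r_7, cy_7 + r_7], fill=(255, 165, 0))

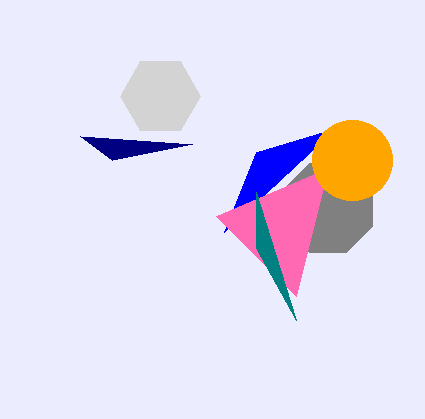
cx_1 = 160; cy_1 = 96; r_1 = 40; cx_2 = 328; cy_2 = 208; r_2 = 48; x2_3 = 224; y2_3 = 232; x2_4 = 296; y2_4 = 296; x1_5 = 112; y1_5 = 160; x2_6 = 296; y2_6 = 320; cx_7 = 352; cy_7 = 160; r_7 = 40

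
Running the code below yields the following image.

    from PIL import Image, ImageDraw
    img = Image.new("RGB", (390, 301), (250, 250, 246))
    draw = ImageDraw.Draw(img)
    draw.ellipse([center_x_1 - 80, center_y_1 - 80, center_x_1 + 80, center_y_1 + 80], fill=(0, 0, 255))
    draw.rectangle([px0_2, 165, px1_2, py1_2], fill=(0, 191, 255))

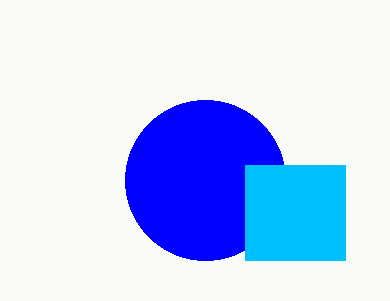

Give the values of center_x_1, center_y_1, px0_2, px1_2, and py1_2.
center_x_1 = 205; center_y_1 = 180; px0_2 = 245; px1_2 = 345; py1_2 = 260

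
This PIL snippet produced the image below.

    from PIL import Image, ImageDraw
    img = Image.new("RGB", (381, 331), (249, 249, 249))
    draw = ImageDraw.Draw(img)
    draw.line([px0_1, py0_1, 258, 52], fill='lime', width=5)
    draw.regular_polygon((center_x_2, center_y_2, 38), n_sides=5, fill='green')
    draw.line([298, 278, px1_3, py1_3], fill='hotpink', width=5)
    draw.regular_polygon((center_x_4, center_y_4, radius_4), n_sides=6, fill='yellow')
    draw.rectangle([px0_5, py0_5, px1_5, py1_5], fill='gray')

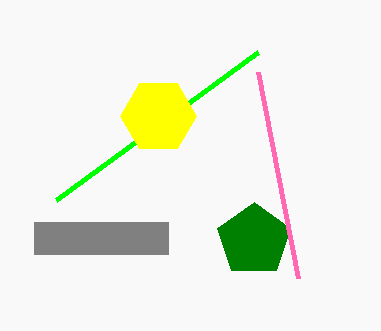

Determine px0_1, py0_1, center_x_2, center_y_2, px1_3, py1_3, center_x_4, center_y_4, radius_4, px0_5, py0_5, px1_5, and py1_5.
px0_1 = 56, py0_1 = 200, center_x_2 = 254, center_y_2 = 240, px1_3 = 258, py1_3 = 72, center_x_4 = 158, center_y_4 = 116, radius_4 = 38, px0_5 = 34, py0_5 = 222, px1_5 = 168, py1_5 = 254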